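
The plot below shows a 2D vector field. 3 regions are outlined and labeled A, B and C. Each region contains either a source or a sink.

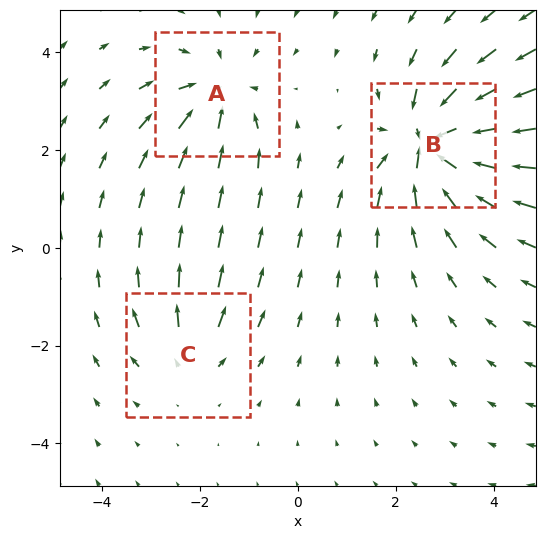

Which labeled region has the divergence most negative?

Divergence at each region's feature centre — A: about -3, B: about -6, C: about +2. Region B is most negative.

B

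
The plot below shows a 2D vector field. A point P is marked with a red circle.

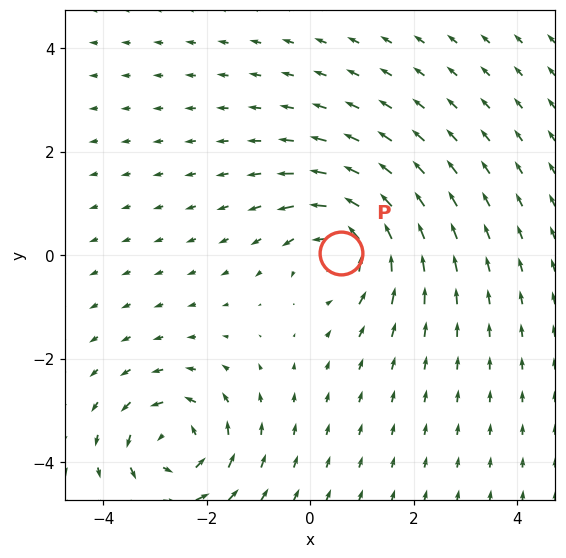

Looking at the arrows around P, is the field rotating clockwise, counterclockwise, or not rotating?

counterclockwise

Near P at (0.6, 0.0) the arrows circulate counterclockwise. The curl (z-component) there is about +5; positive curl means counterclockwise rotation.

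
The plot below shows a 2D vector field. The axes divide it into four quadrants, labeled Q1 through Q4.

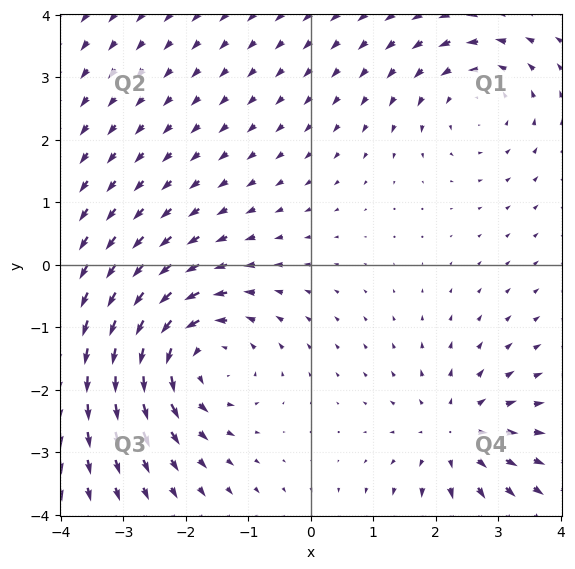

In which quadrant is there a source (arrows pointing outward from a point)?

The source sits at approximately (2.3, -2.7), which lies in quadrant Q4. The divergence there is about +4, positive as expected for a source.

Q4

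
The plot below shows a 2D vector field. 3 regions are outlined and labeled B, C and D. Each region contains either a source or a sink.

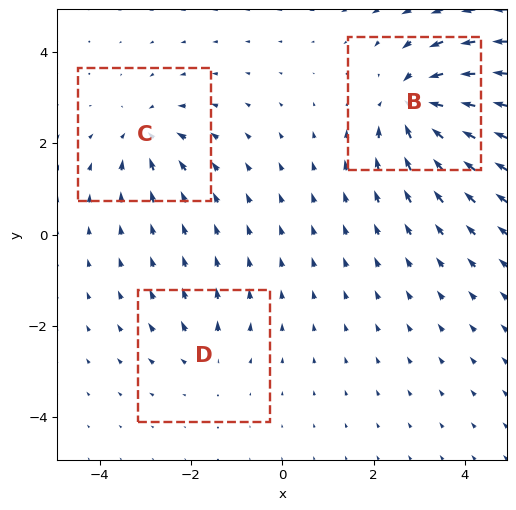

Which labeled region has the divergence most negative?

Divergence at each region's feature centre — B: about -6, C: about -4, D: about +2. Region B is most negative.

B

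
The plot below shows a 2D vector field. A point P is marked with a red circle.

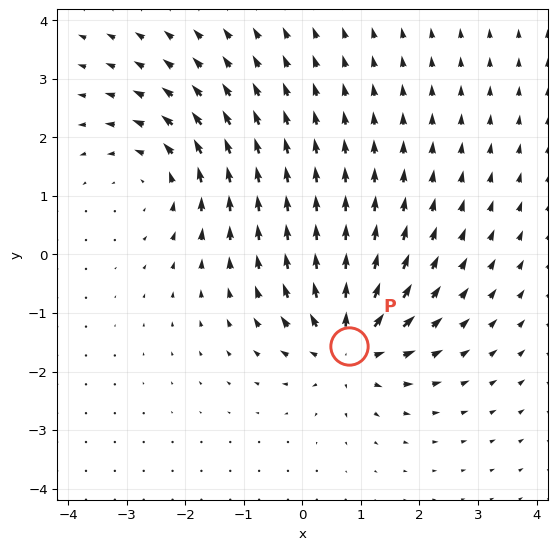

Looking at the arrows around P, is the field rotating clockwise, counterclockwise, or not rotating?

Near P at (0.8, -1.6) the arrows show no circulation. The curl there is ≈0.

not rotating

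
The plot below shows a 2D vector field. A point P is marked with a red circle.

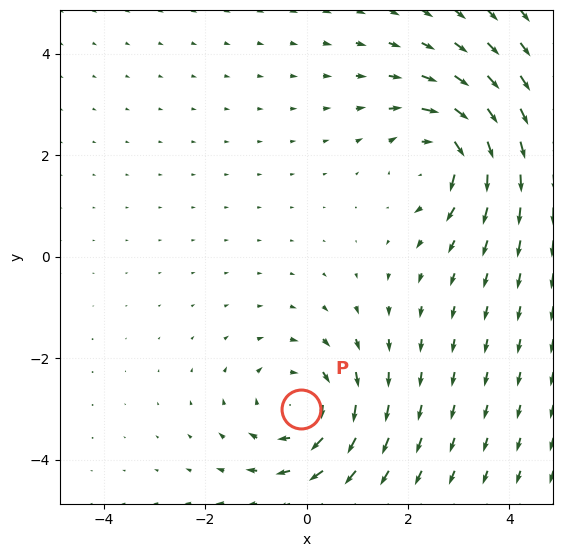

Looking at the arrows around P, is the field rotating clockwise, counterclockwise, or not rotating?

Near P at (-0.1, -3.0) the arrows circulate clockwise. The curl (z-component) there is about -4; negative curl means clockwise rotation.

clockwise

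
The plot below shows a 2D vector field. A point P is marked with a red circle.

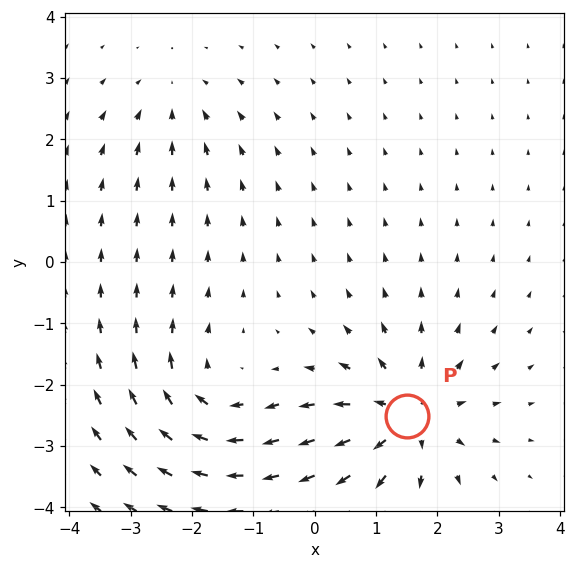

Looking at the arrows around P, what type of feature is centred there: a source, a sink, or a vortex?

source

At P (1.5, -2.5) the arrows spread outward. Divergence about +6, curl ≈0 — positive divergence with near-zero curl is a source.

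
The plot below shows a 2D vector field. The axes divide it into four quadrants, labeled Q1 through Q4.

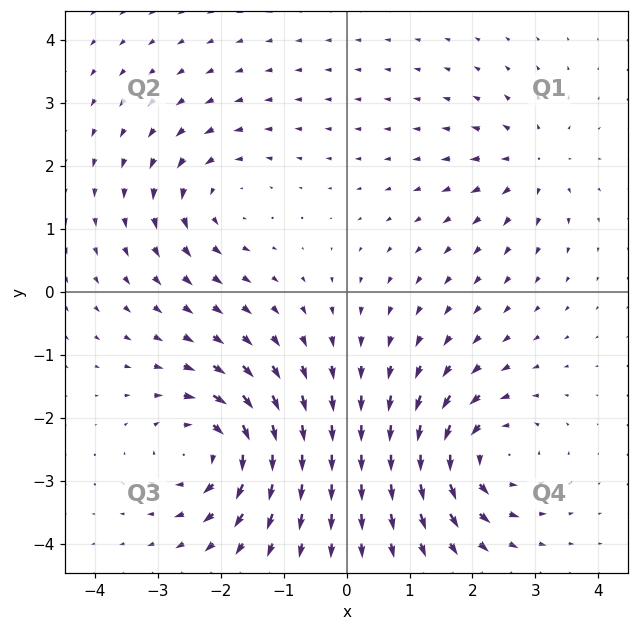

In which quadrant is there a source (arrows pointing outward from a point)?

The source sits at approximately (2.9, 2.1), which lies in quadrant Q1. The divergence there is about +4, positive as expected for a source.

Q1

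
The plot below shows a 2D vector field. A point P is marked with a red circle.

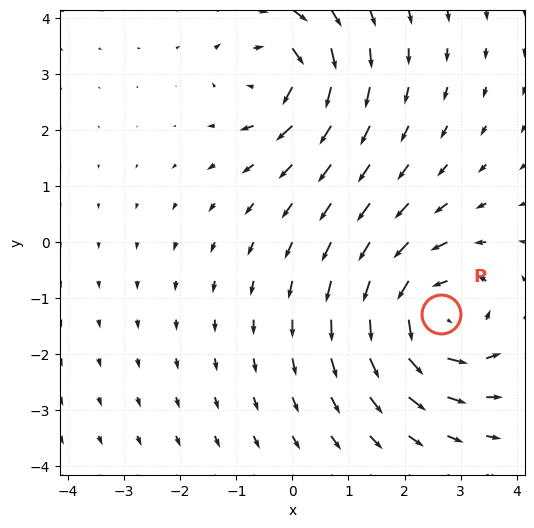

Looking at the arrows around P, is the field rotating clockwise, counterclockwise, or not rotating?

Near P at (2.6, -1.3) the arrows circulate counterclockwise. The curl (z-component) there is about +5; positive curl means counterclockwise rotation.

counterclockwise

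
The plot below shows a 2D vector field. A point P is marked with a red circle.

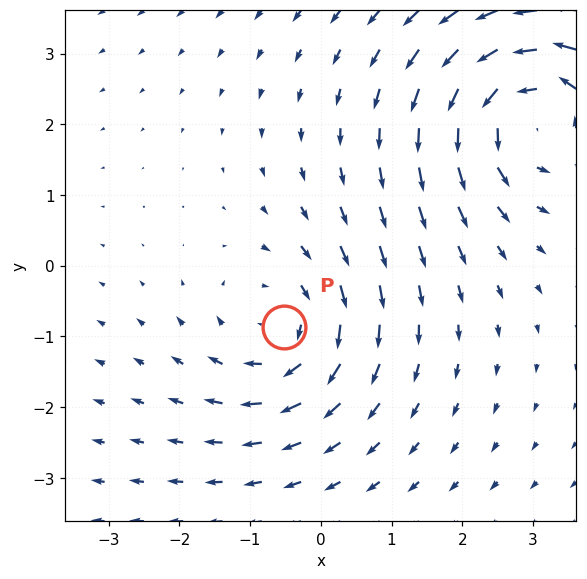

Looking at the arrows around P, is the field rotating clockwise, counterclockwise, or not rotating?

clockwise

Near P at (-0.5, -0.9) the arrows circulate clockwise. The curl (z-component) there is about -4; negative curl means clockwise rotation.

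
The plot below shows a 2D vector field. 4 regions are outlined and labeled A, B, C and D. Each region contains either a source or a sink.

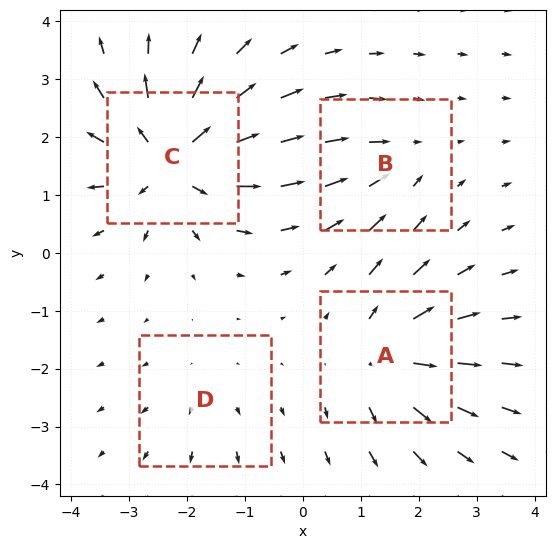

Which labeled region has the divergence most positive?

C

Divergence at each region's feature centre — A: about +5, B: about -3, C: about +7, D: about +2. Region C is most positive.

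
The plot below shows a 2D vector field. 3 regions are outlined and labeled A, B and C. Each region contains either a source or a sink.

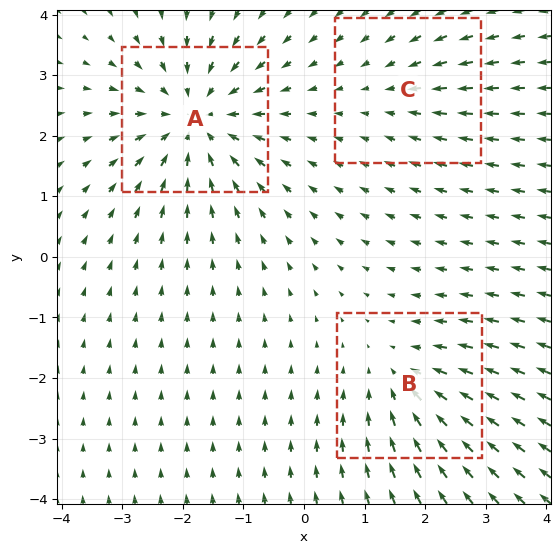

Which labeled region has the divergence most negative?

A

Divergence at each region's feature centre — A: about -5, B: about -3, C: about -2. Region A is most negative.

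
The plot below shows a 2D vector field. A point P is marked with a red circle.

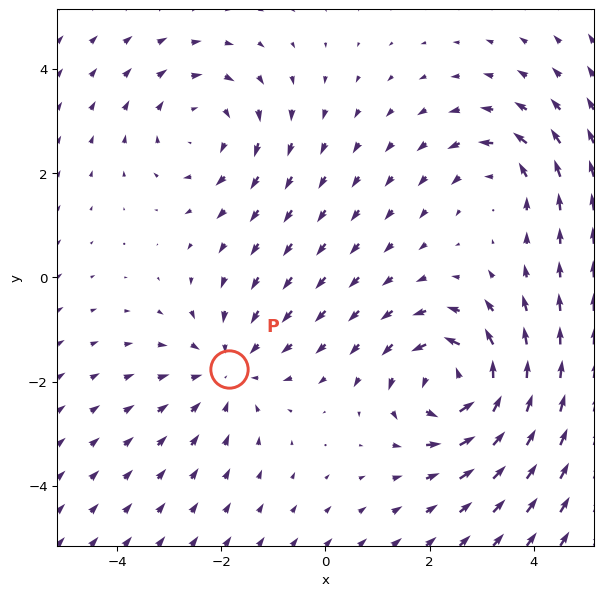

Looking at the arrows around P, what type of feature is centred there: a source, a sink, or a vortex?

At P (-1.9, -1.8) the arrows converge inward. Divergence about -3, curl ≈0 — negative divergence with near-zero curl is a sink.

sink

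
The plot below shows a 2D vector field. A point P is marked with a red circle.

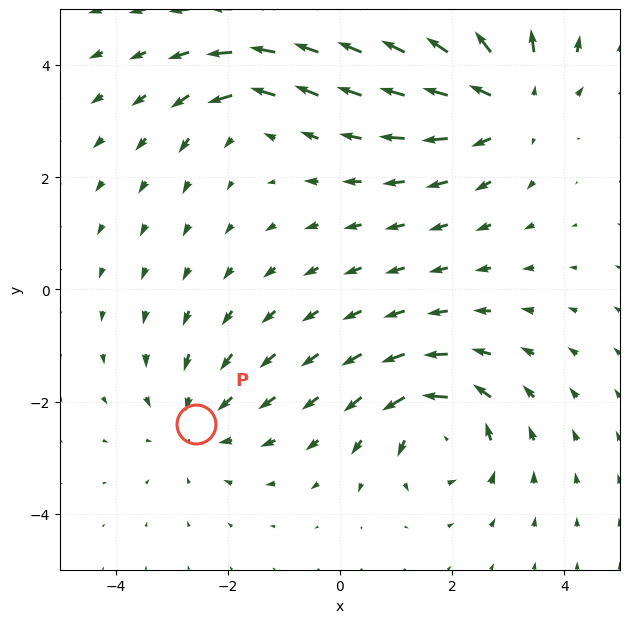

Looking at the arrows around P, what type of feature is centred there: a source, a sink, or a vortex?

sink

At P (-2.6, -2.4) the arrows converge inward. Divergence about -3, curl ≈0 — negative divergence with near-zero curl is a sink.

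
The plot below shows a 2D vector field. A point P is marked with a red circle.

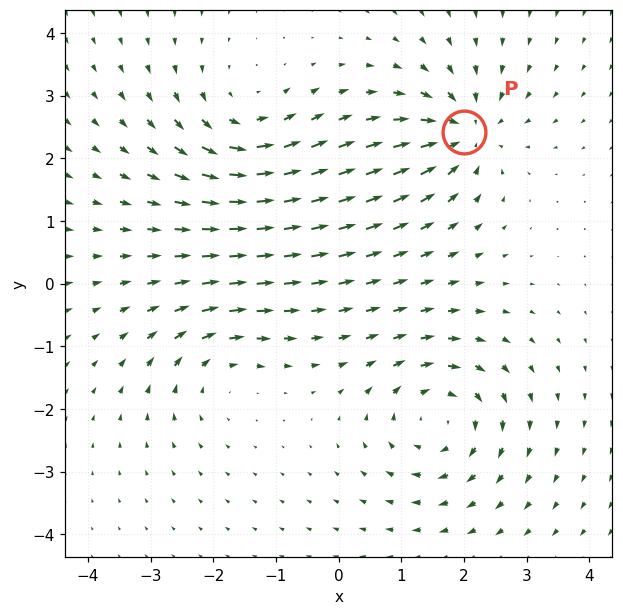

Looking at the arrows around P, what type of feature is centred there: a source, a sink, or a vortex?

At P (2.0, 2.4) the arrows converge inward. Divergence about -5, curl ≈0 — negative divergence with near-zero curl is a sink.

sink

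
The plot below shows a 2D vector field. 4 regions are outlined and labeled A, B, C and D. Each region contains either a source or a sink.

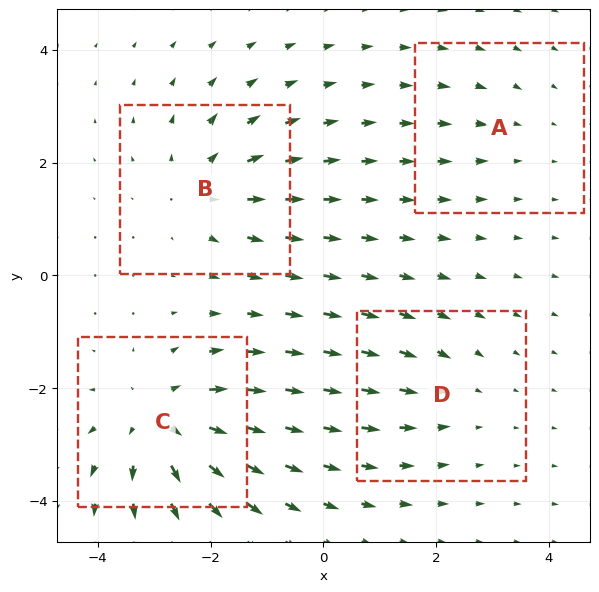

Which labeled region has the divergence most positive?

C

Divergence at each region's feature centre — A: about -2, B: about +4, C: about +6, D: about -3. Region C is most positive.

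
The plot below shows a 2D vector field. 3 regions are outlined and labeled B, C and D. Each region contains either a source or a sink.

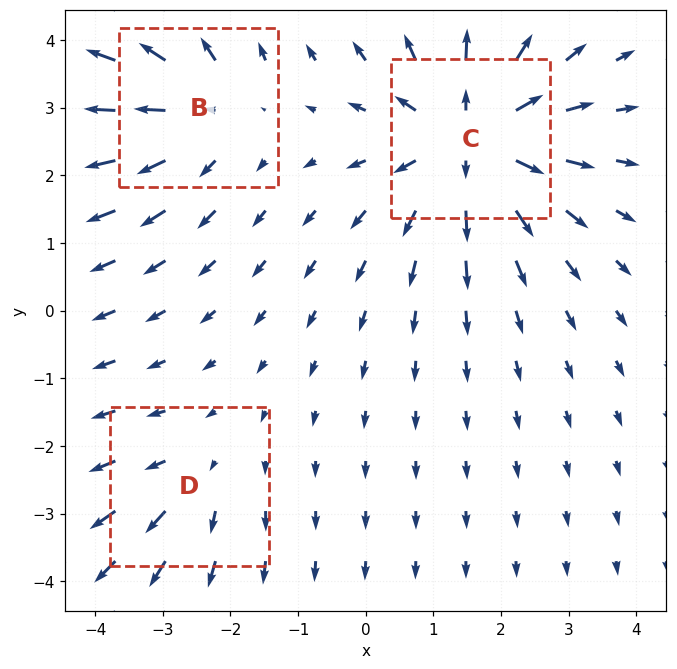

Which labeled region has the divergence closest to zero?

Divergence at each region's feature centre — B: about +3, C: about +5, D: about +2. Region D is closest to zero.

D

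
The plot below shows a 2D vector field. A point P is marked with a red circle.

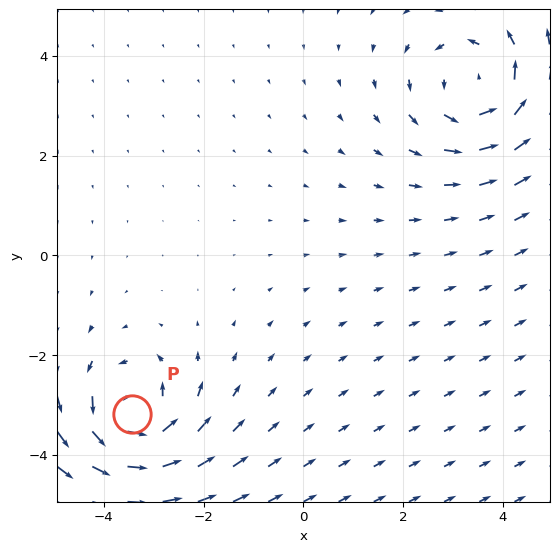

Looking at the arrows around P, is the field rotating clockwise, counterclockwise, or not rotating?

counterclockwise

Near P at (-3.4, -3.2) the arrows circulate counterclockwise. The curl (z-component) there is about +3; positive curl means counterclockwise rotation.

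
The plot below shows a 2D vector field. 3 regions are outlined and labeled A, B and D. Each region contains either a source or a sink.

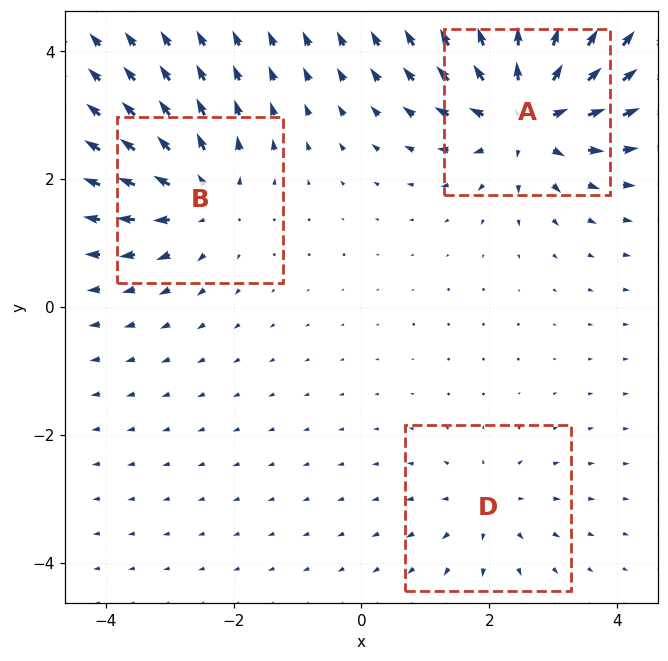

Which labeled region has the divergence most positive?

A

Divergence at each region's feature centre — A: about +6, B: about +4, D: about +2. Region A is most positive.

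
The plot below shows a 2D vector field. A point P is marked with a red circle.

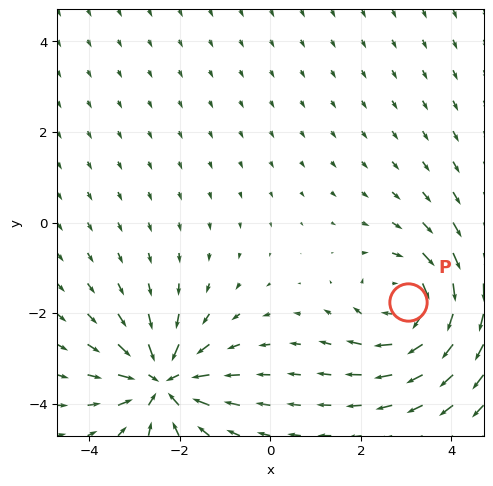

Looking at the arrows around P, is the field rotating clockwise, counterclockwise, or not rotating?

clockwise

Near P at (3.0, -1.8) the arrows circulate clockwise. The curl (z-component) there is about -3; negative curl means clockwise rotation.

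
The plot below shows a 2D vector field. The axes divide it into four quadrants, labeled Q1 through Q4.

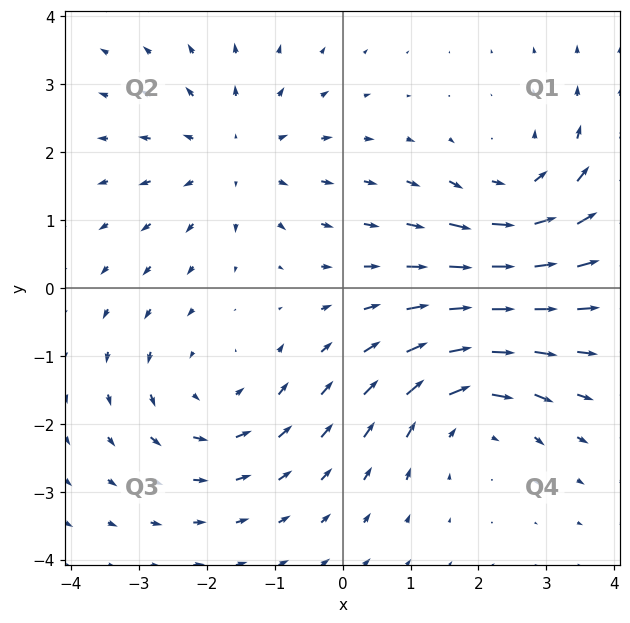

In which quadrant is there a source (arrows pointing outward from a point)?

The source sits at approximately (-1.6, 1.9), which lies in quadrant Q2. The divergence there is about +3, positive as expected for a source.

Q2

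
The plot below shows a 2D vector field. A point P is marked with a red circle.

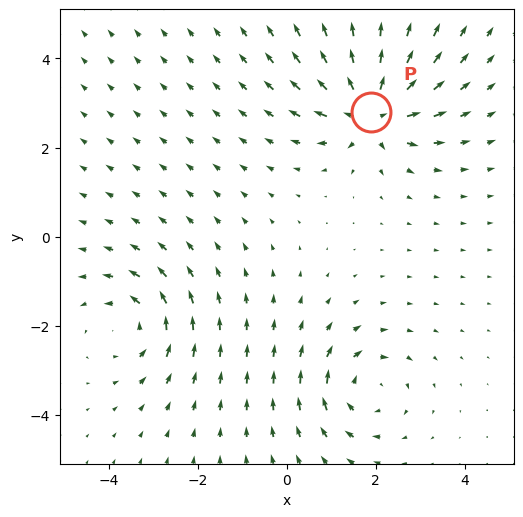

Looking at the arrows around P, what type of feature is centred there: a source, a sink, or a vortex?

At P (1.9, 2.8) the arrows spread outward. Divergence about +5, curl ≈0 — positive divergence with near-zero curl is a source.

source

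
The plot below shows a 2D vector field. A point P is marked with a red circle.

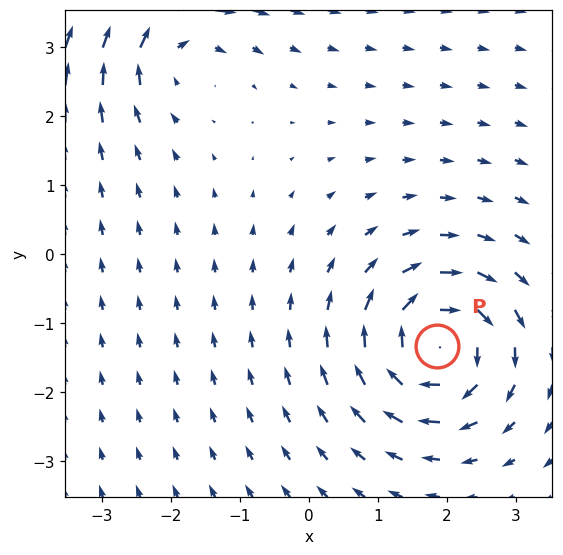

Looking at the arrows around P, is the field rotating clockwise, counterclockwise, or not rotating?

clockwise

Near P at (1.9, -1.3) the arrows circulate clockwise. The curl (z-component) there is about -5; negative curl means clockwise rotation.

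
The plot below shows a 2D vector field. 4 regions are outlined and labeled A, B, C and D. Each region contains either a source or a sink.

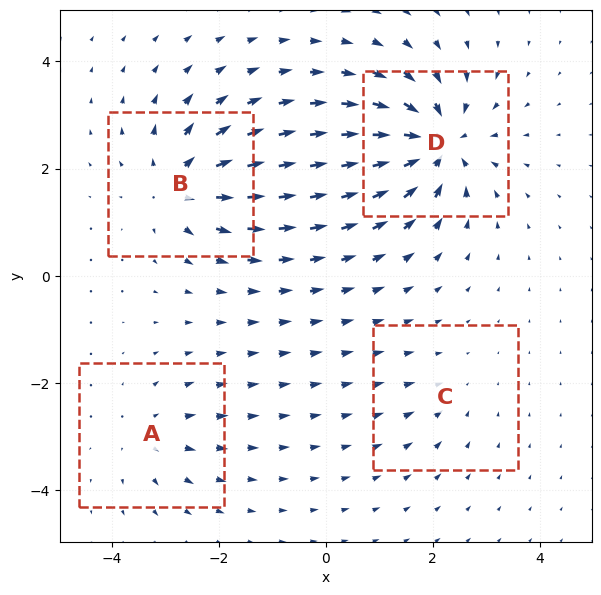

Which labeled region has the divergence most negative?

D

Divergence at each region's feature centre — A: about +4, B: about +6, C: about -2, D: about -9. Region D is most negative.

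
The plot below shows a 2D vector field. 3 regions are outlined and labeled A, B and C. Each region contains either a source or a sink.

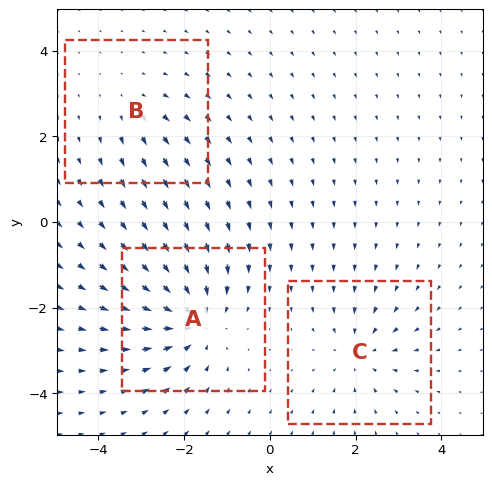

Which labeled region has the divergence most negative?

A

Divergence at each region's feature centre — A: about -5, B: about +2, C: about -3. Region A is most negative.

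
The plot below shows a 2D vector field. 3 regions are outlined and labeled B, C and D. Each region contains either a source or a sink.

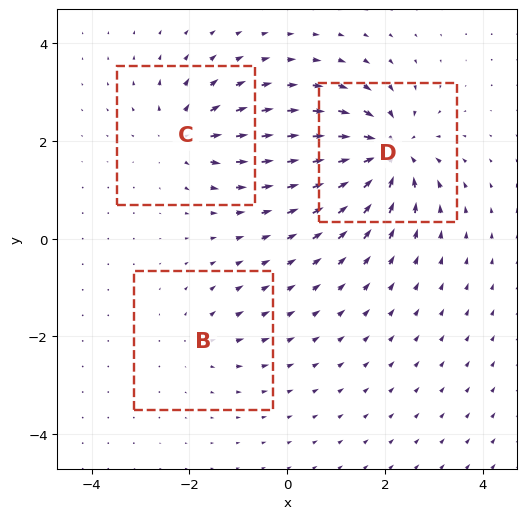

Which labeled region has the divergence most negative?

Divergence at each region's feature centre — B: about +2, C: about +4, D: about -7. Region D is most negative.

D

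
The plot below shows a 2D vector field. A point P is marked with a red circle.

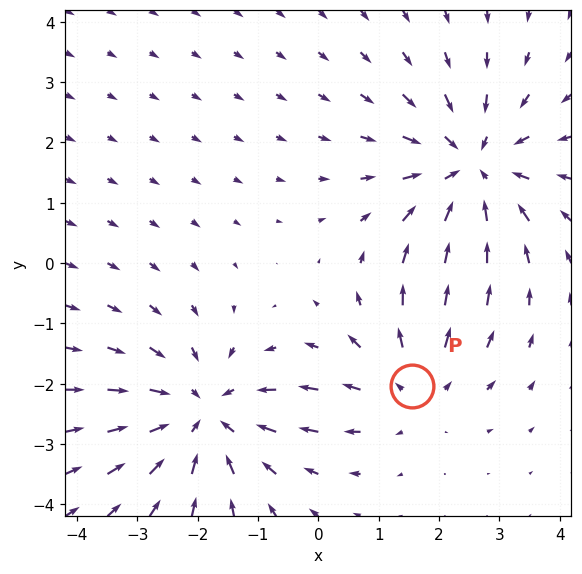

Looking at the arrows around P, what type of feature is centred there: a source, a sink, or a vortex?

source

At P (1.5, -2.0) the arrows spread outward. Divergence about +2, curl ≈0 — positive divergence with near-zero curl is a source.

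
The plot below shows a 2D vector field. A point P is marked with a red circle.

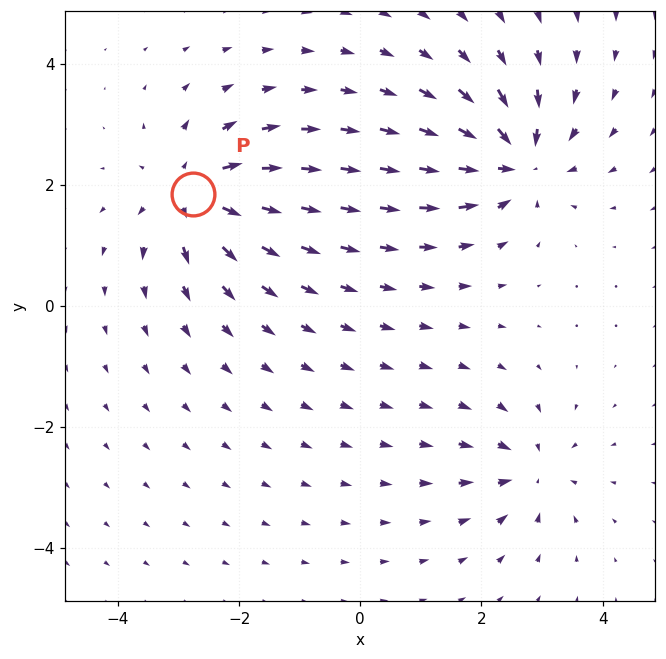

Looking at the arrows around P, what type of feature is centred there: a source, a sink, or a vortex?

At P (-2.8, 1.9) the arrows spread outward. Divergence about +5, curl ≈0 — positive divergence with near-zero curl is a source.

source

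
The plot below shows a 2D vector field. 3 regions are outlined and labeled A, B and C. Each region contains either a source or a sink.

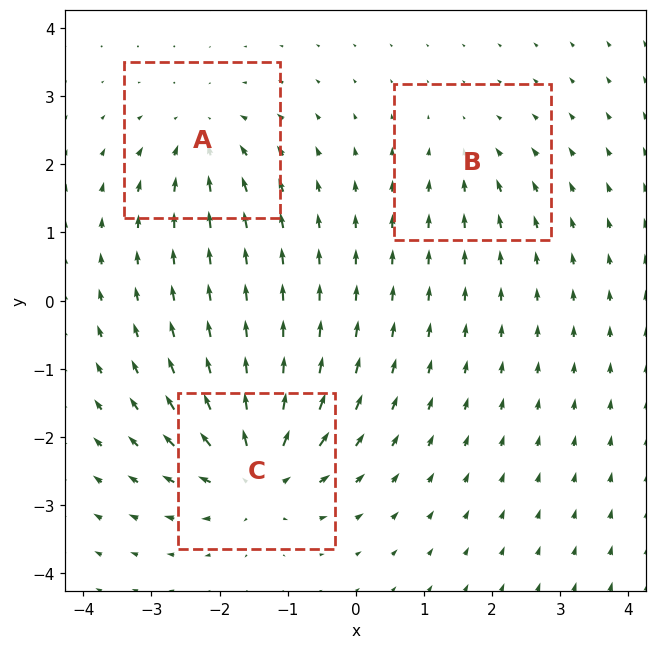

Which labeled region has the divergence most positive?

C

Divergence at each region's feature centre — A: about -4, B: about -2, C: about +6. Region C is most positive.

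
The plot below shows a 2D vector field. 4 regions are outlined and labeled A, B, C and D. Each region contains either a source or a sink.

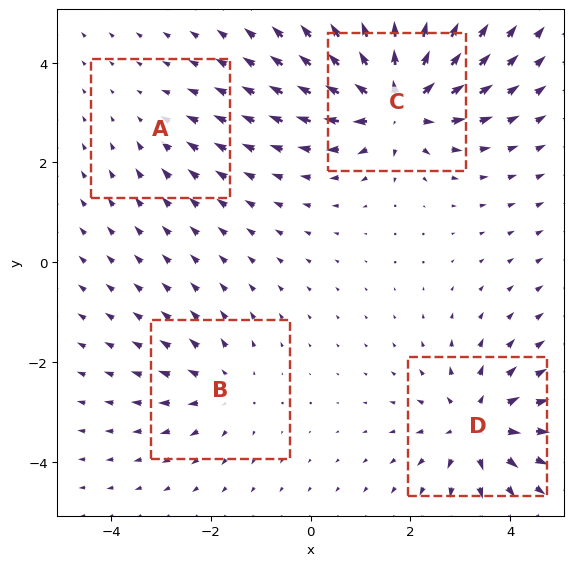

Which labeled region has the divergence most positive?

C

Divergence at each region's feature centre — A: about -2, B: about +3, C: about +8, D: about +6. Region C is most positive.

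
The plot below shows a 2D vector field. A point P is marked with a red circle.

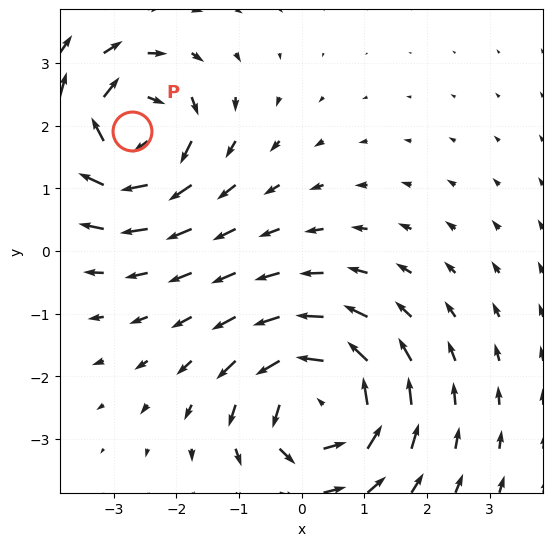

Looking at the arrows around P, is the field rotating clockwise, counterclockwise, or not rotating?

clockwise

Near P at (-2.7, 1.9) the arrows circulate clockwise. The curl (z-component) there is about -4; negative curl means clockwise rotation.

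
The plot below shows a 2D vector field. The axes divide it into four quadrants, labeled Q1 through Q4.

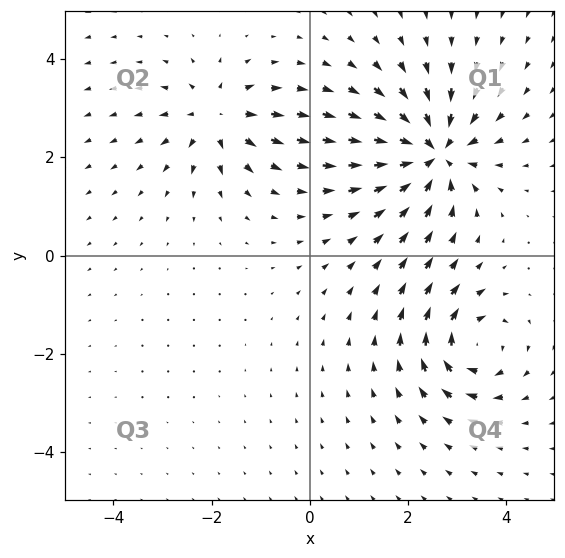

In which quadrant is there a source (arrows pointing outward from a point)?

The source sits at approximately (-1.9, 2.8), which lies in quadrant Q2. The divergence there is about +4, positive as expected for a source.

Q2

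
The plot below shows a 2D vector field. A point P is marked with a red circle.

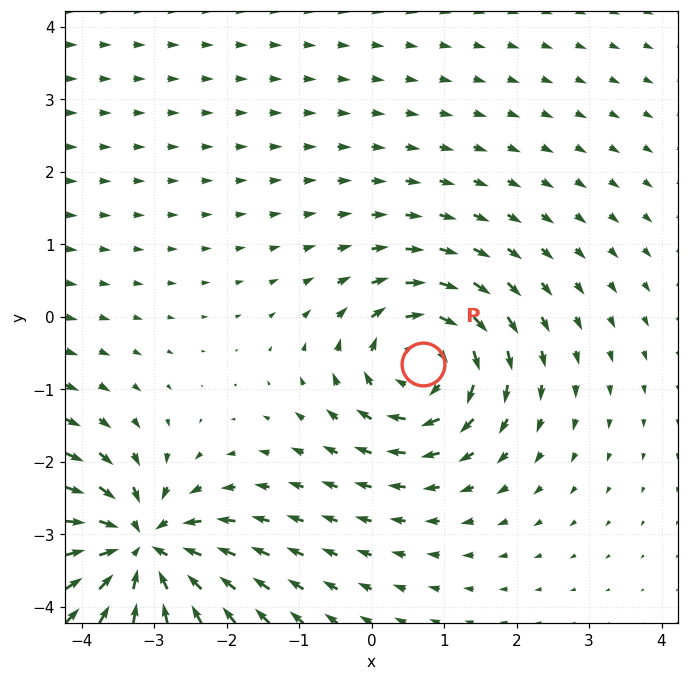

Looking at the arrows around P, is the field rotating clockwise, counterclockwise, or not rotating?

Near P at (0.7, -0.7) the arrows circulate clockwise. The curl (z-component) there is about -4; negative curl means clockwise rotation.

clockwise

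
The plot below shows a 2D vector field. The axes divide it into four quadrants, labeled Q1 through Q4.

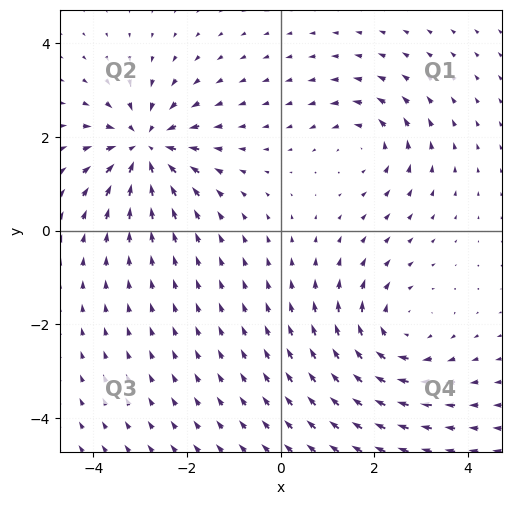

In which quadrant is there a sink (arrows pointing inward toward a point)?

The sink sits at approximately (-2.9, 1.8), which lies in quadrant Q2. The divergence there is about -5, negative as expected for a sink.

Q2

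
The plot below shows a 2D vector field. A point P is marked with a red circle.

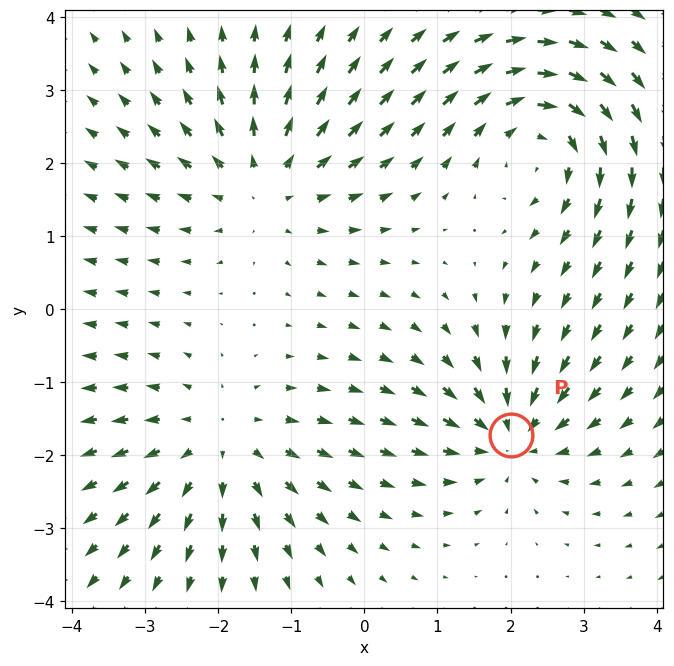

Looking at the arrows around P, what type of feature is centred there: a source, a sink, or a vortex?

At P (2.0, -1.7) the arrows converge inward. Divergence about -5, curl ≈0 — negative divergence with near-zero curl is a sink.

sink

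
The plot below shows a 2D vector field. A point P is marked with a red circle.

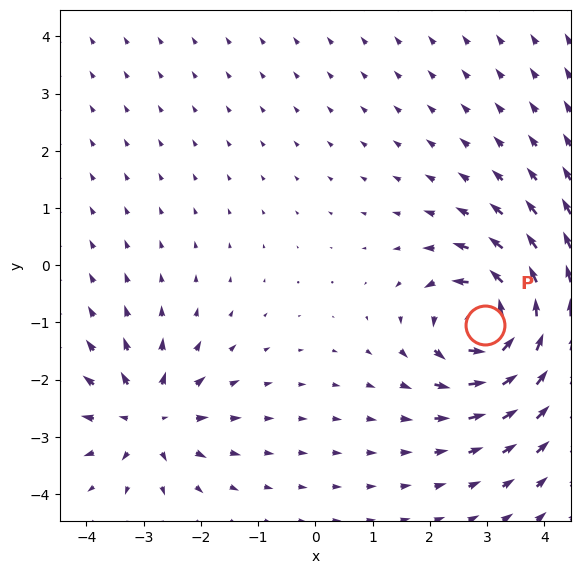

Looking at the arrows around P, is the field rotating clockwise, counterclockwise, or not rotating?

Near P at (3.0, -1.0) the arrows circulate counterclockwise. The curl (z-component) there is about +7; positive curl means counterclockwise rotation.

counterclockwise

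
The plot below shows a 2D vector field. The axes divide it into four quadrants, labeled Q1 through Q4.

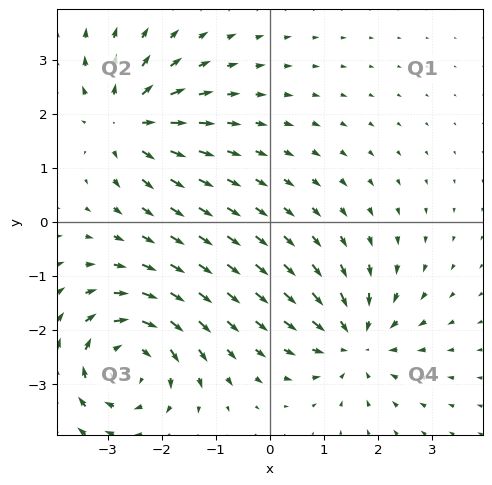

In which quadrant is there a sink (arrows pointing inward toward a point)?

The sink sits at approximately (1.6, -2.2), which lies in quadrant Q4. The divergence there is about -4, negative as expected for a sink.

Q4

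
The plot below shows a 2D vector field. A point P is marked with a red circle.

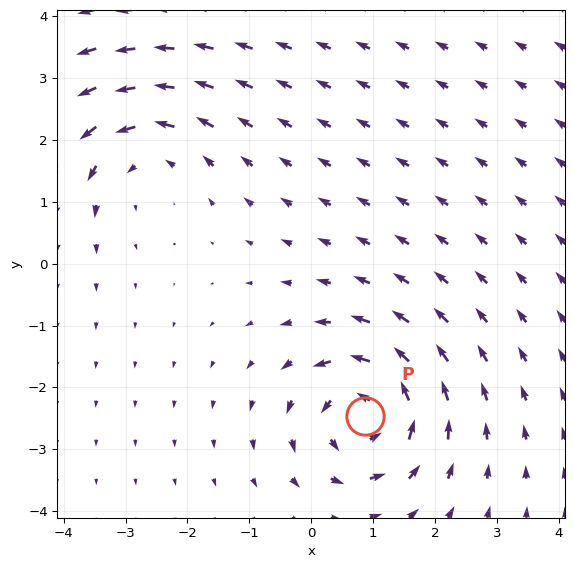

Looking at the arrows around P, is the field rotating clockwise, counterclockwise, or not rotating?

Near P at (0.9, -2.5) the arrows circulate counterclockwise. The curl (z-component) there is about +6; positive curl means counterclockwise rotation.

counterclockwise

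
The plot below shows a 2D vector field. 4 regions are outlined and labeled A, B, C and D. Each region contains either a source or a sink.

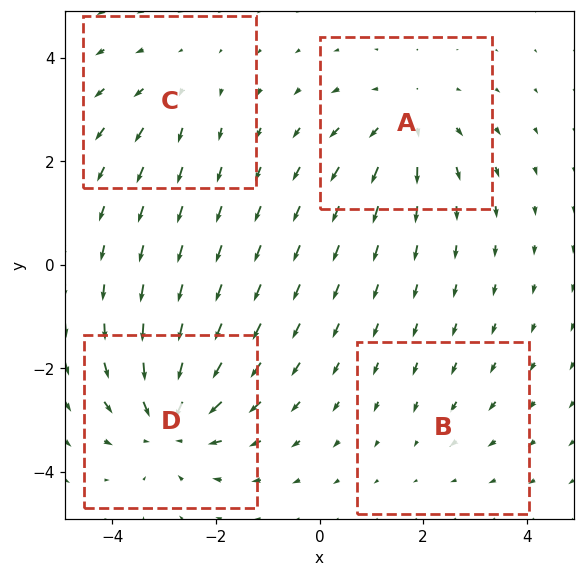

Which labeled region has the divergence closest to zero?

B

Divergence at each region's feature centre — A: about +5, B: about -2, C: about +3, D: about -6. Region B is closest to zero.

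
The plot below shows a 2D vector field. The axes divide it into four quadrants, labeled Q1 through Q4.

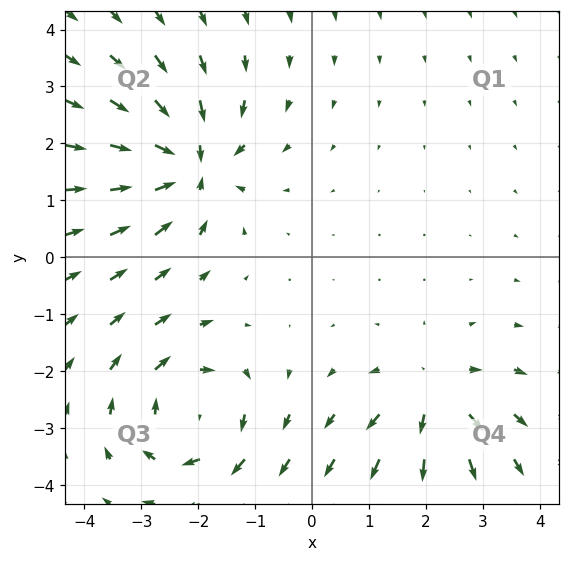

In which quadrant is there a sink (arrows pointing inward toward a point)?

Q2

The sink sits at approximately (-2.1, 1.6), which lies in quadrant Q2. The divergence there is about -6, negative as expected for a sink.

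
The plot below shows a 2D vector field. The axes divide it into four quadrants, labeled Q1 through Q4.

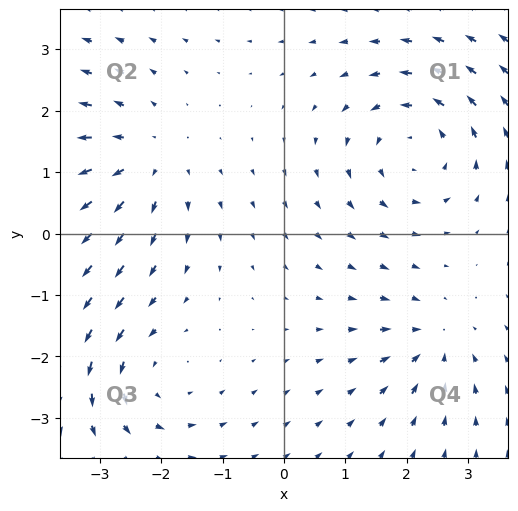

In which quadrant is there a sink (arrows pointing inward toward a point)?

Q4

The sink sits at approximately (2.4, -1.8), which lies in quadrant Q4. The divergence there is about -4, negative as expected for a sink.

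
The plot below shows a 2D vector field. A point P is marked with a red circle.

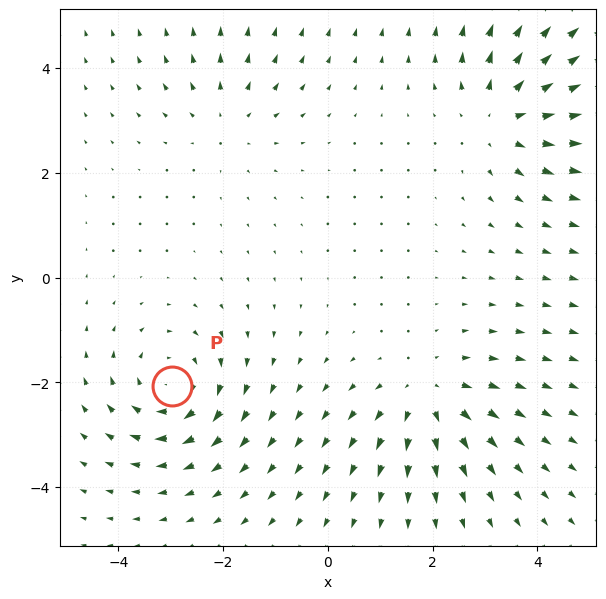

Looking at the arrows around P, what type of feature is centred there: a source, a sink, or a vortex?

vortex

At P (-3.0, -2.1) the arrows circulate clockwise. Divergence ≈0, curl about -4 — near-zero divergence with nonzero curl is a vortex.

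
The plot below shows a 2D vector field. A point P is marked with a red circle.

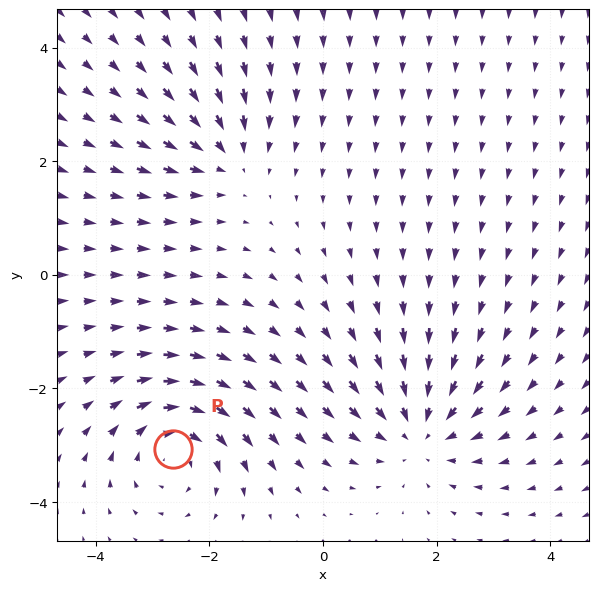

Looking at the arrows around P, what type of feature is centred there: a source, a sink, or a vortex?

vortex

At P (-2.6, -3.1) the arrows circulate clockwise. Divergence ≈0, curl about -4 — near-zero divergence with nonzero curl is a vortex.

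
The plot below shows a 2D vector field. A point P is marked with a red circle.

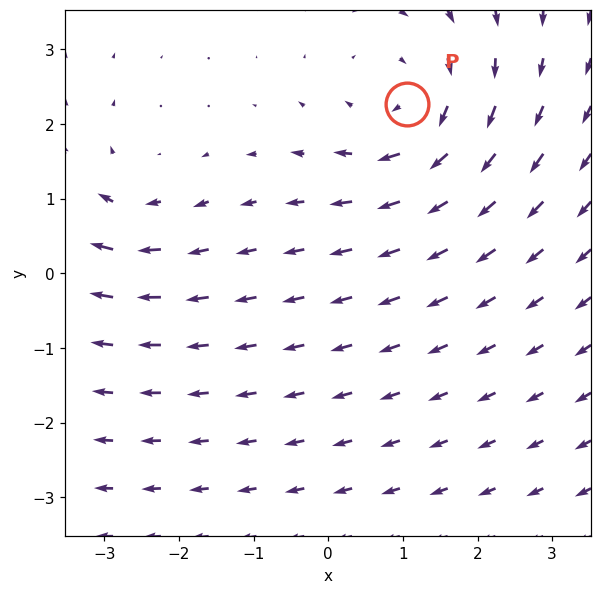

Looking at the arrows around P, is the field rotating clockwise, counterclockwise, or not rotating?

clockwise

Near P at (1.1, 2.3) the arrows circulate clockwise. The curl (z-component) there is about -4; negative curl means clockwise rotation.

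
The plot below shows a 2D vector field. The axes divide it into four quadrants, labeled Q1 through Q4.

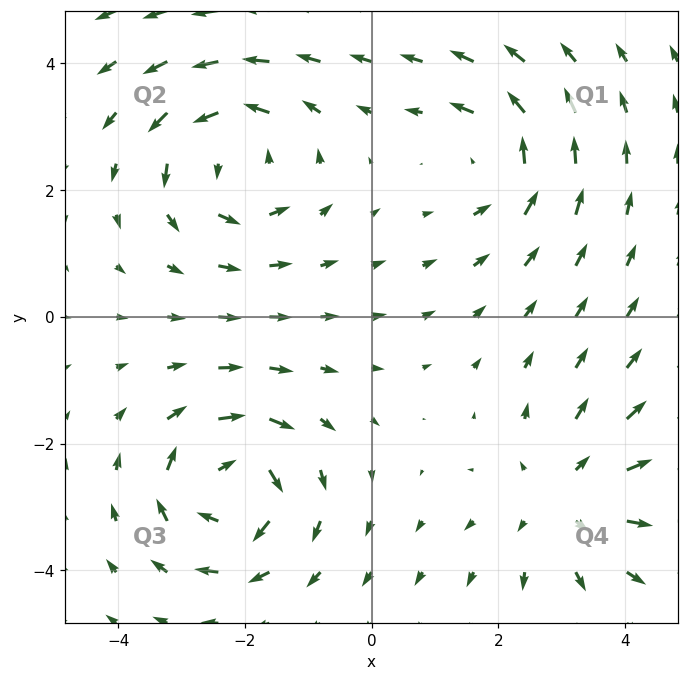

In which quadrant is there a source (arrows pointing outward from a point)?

Q4

The source sits at approximately (3.1, -2.9), which lies in quadrant Q4. The divergence there is about +3, positive as expected for a source.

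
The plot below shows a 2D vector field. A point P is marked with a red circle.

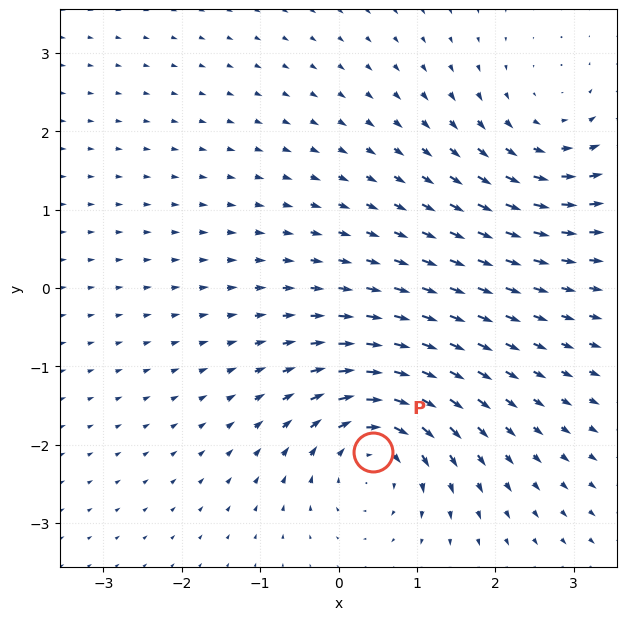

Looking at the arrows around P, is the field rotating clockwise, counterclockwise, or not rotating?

Near P at (0.4, -2.1) the arrows circulate clockwise. The curl (z-component) there is about -7; negative curl means clockwise rotation.

clockwise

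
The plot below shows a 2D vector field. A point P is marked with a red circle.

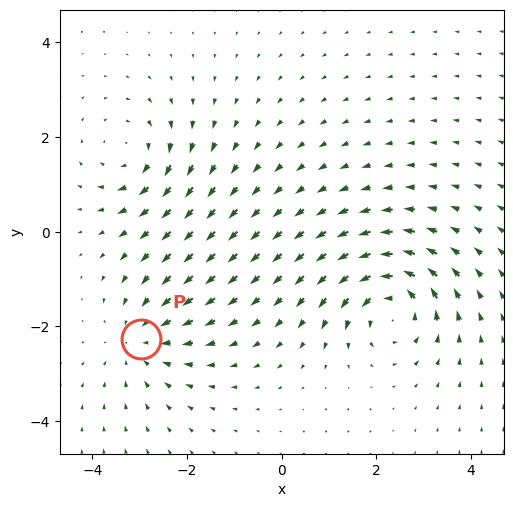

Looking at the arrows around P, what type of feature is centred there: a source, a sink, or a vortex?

At P (-3.0, -2.3) the arrows converge inward. Divergence about -3, curl ≈0 — negative divergence with near-zero curl is a sink.

sink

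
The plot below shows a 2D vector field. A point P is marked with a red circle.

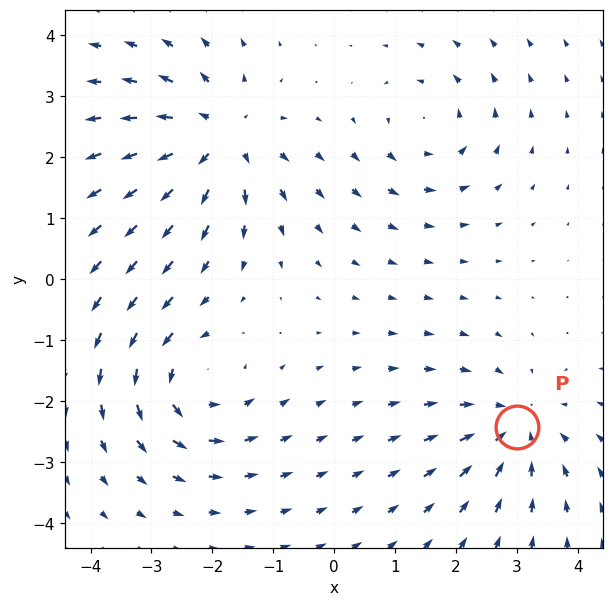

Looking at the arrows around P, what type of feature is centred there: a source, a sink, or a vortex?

sink

At P (3.0, -2.4) the arrows converge inward. Divergence about -4, curl ≈0 — negative divergence with near-zero curl is a sink.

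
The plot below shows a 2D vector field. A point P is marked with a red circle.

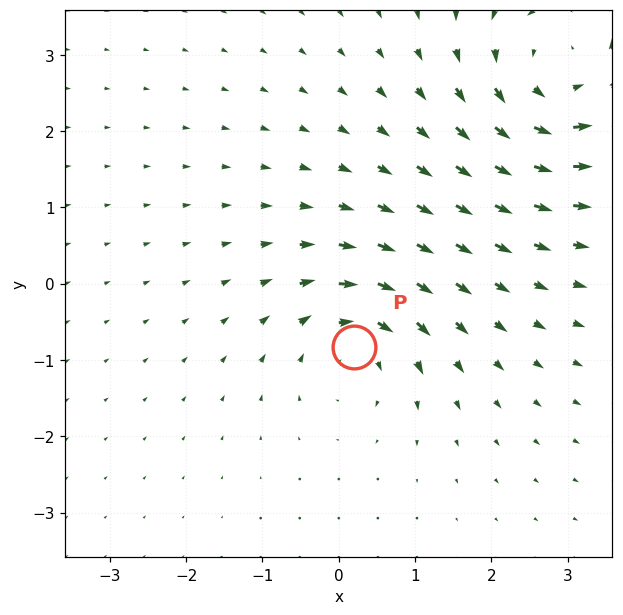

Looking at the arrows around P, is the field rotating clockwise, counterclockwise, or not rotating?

Near P at (0.2, -0.8) the arrows circulate clockwise. The curl (z-component) there is about -5; negative curl means clockwise rotation.

clockwise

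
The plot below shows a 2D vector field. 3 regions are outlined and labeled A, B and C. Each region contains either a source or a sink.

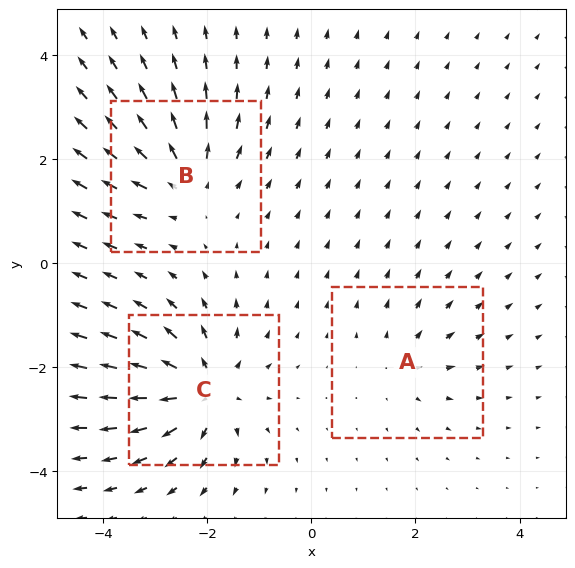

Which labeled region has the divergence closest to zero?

A

Divergence at each region's feature centre — A: about +2, B: about +4, C: about +6. Region A is closest to zero.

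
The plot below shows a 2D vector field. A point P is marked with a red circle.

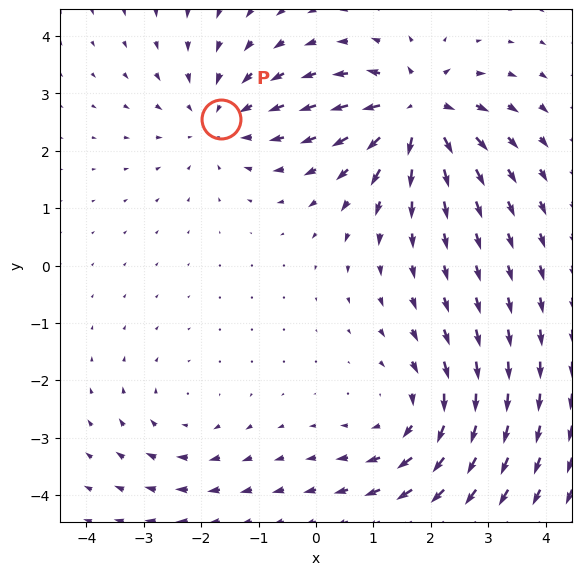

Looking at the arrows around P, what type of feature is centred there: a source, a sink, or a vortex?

At P (-1.7, 2.6) the arrows converge inward. Divergence about -3, curl ≈0 — negative divergence with near-zero curl is a sink.

sink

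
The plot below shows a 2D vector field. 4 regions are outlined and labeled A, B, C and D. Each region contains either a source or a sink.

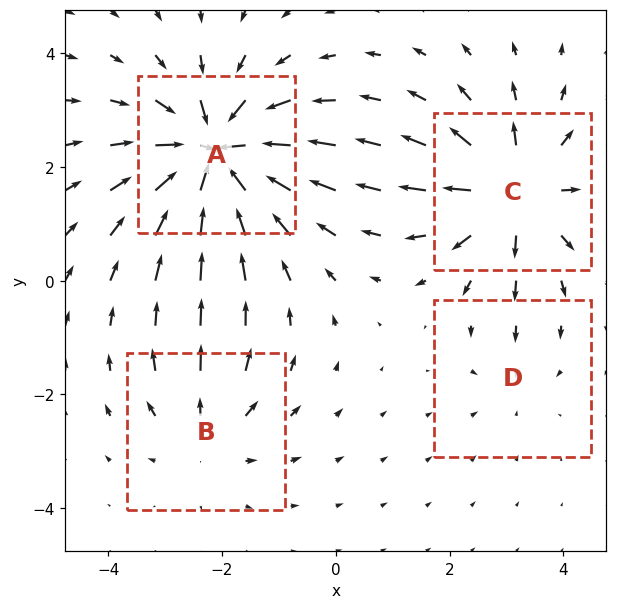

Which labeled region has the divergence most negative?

A

Divergence at each region's feature centre — A: about -8, B: about +3, C: about +6, D: about -2. Region A is most negative.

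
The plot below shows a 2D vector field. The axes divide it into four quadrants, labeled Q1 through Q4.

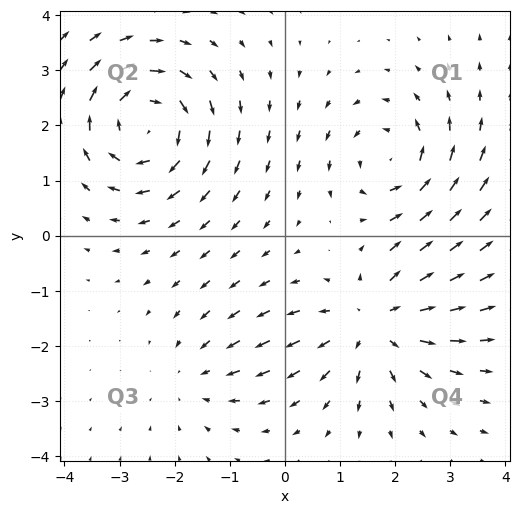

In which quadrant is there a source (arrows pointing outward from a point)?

The source sits at approximately (1.6, -1.6), which lies in quadrant Q4. The divergence there is about +4, positive as expected for a source.

Q4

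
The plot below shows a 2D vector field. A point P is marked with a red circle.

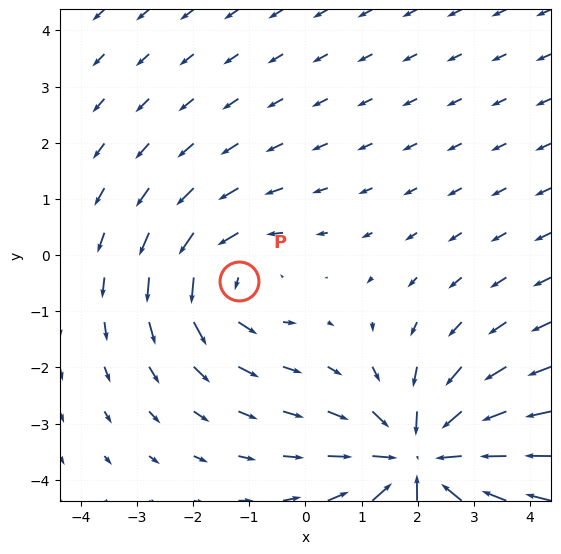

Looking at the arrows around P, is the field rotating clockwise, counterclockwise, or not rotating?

counterclockwise

Near P at (-1.2, -0.5) the arrows circulate counterclockwise. The curl (z-component) there is about +3; positive curl means counterclockwise rotation.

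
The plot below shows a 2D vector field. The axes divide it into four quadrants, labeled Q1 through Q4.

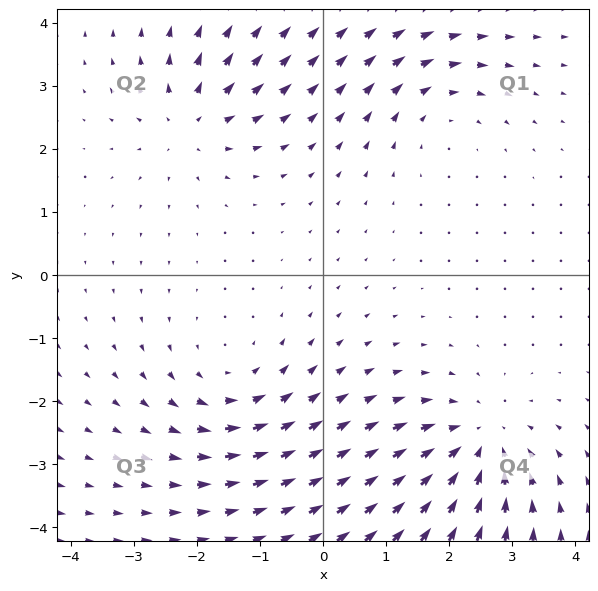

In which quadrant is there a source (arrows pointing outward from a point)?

The source sits at approximately (-2.1, 2.4), which lies in quadrant Q2. The divergence there is about +4, positive as expected for a source.

Q2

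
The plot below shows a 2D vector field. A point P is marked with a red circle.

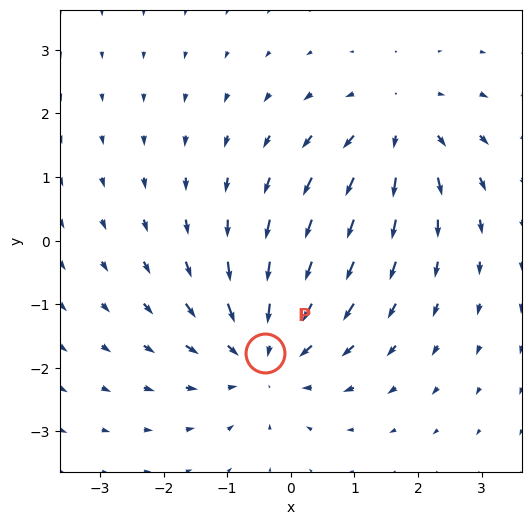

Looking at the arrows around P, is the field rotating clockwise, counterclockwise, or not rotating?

not rotating

Near P at (-0.4, -1.8) the arrows show no circulation. The curl there is ≈0.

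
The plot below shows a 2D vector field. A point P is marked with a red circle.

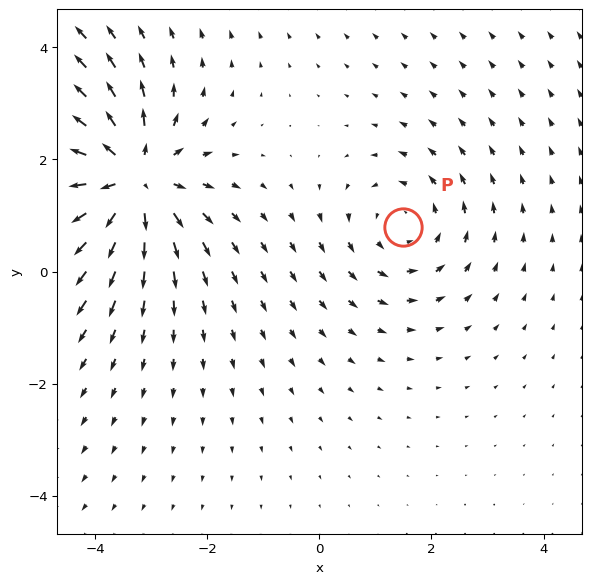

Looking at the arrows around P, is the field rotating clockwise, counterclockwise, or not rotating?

Near P at (1.5, 0.8) the arrows circulate counterclockwise. The curl (z-component) there is about +2; positive curl means counterclockwise rotation.

counterclockwise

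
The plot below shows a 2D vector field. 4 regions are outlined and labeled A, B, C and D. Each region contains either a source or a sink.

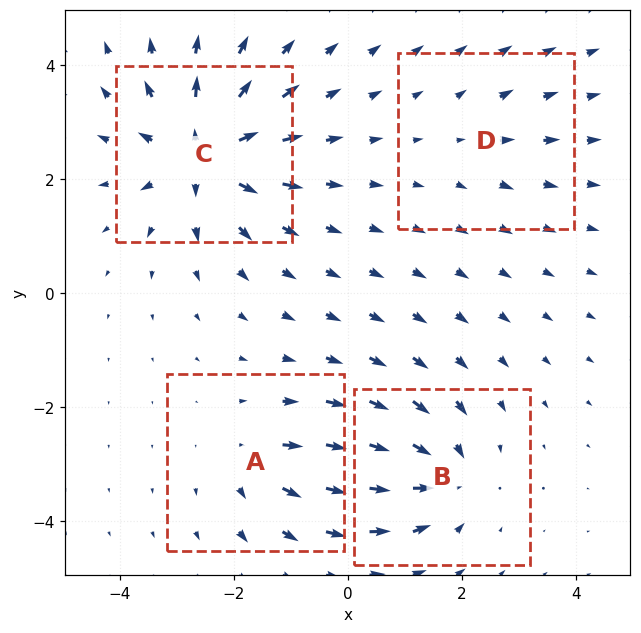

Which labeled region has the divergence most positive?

Divergence at each region's feature centre — A: about +4, B: about -5, C: about +8, D: about +2. Region C is most positive.

C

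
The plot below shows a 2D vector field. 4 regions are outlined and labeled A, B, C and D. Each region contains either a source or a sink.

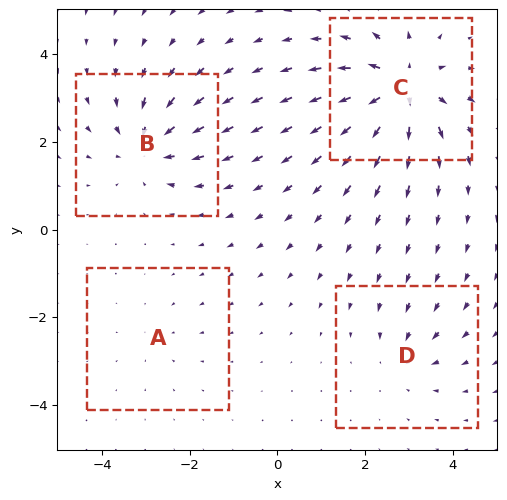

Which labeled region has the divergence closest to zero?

A

Divergence at each region's feature centre — A: about -2, B: about -5, C: about +8, D: about -3. Region A is closest to zero.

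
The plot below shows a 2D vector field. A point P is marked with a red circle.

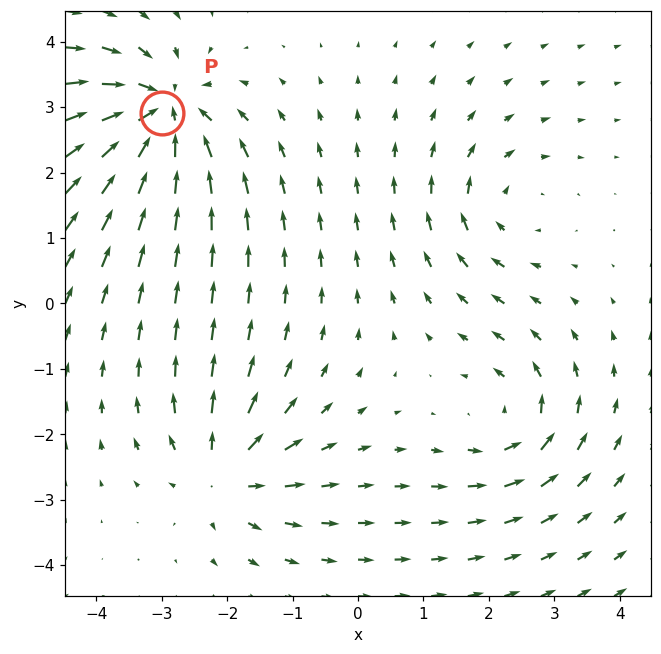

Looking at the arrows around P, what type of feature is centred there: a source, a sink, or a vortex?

sink

At P (-3.0, 2.9) the arrows converge inward. Divergence about -6, curl ≈0 — negative divergence with near-zero curl is a sink.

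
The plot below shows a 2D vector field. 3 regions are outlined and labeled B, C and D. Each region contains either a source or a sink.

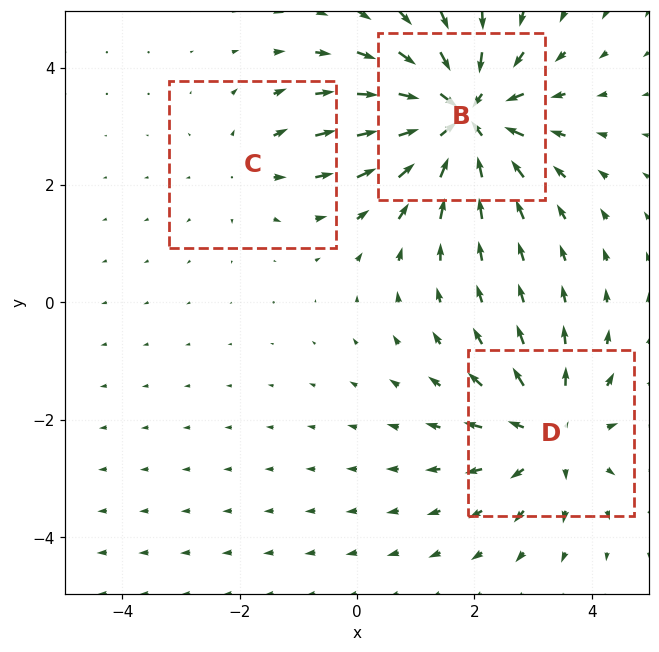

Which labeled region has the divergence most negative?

Divergence at each region's feature centre — B: about -5, C: about +2, D: about +3. Region B is most negative.

B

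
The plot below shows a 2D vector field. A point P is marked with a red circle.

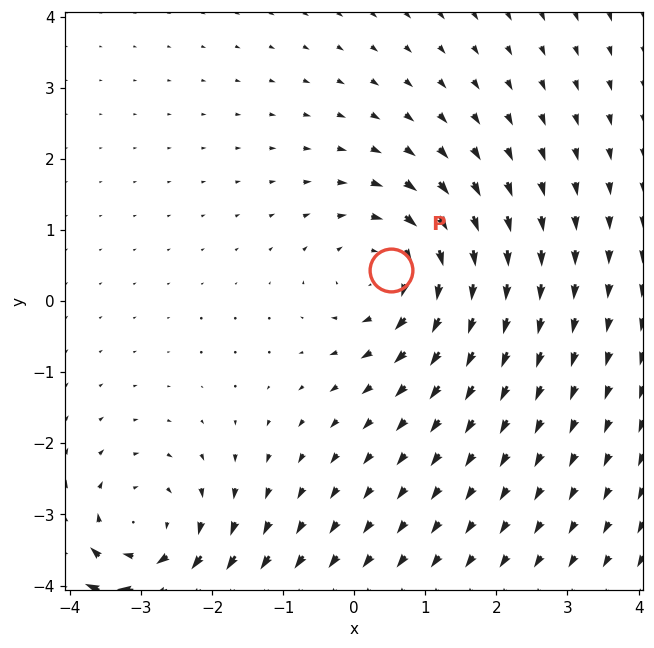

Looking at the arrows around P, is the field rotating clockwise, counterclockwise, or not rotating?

clockwise

Near P at (0.5, 0.4) the arrows circulate clockwise. The curl (z-component) there is about -3; negative curl means clockwise rotation.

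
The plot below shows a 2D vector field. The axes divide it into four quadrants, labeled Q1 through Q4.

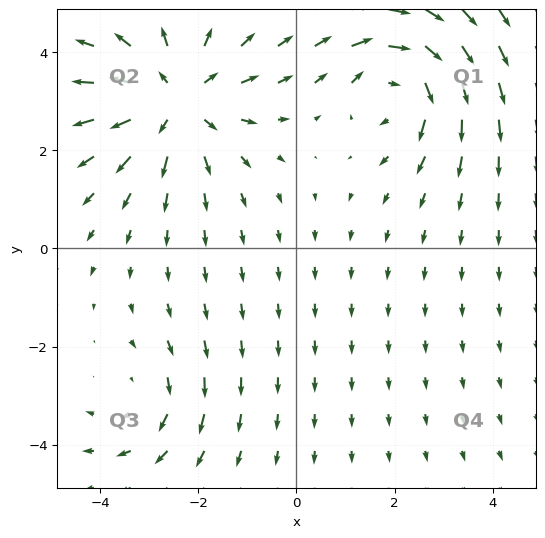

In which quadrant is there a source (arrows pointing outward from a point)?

The source sits at approximately (-2.4, 3.0), which lies in quadrant Q2. The divergence there is about +4, positive as expected for a source.

Q2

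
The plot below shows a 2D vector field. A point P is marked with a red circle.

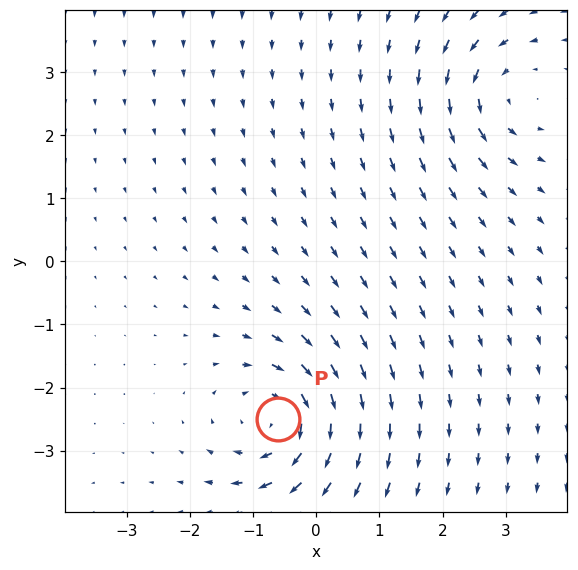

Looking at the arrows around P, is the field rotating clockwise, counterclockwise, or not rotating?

clockwise

Near P at (-0.6, -2.5) the arrows circulate clockwise. The curl (z-component) there is about -4; negative curl means clockwise rotation.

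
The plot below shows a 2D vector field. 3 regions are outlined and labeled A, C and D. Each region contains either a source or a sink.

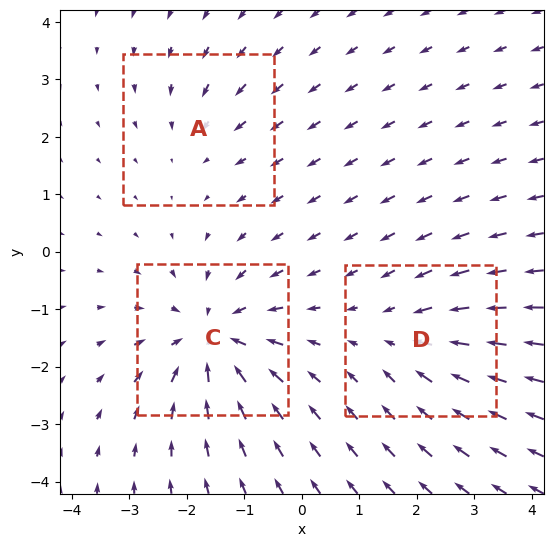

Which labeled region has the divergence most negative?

Divergence at each region's feature centre — A: about -2, C: about -5, D: about -3. Region C is most negative.

C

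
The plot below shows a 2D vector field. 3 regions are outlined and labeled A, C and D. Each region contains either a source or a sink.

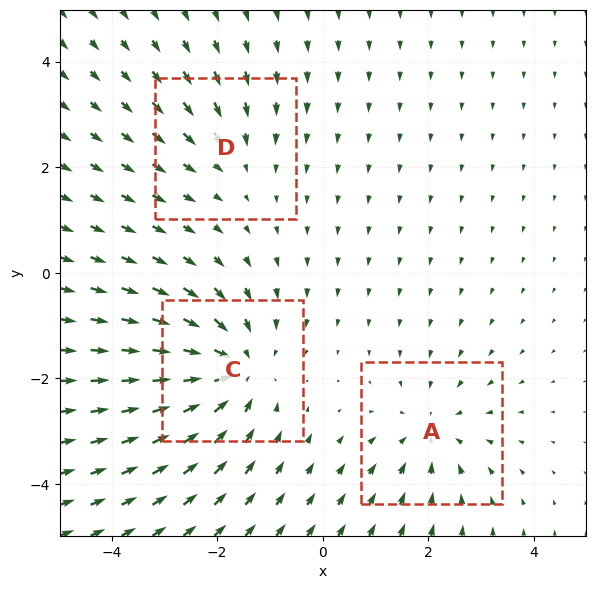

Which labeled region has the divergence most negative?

C

Divergence at each region's feature centre — A: about -3, C: about -4, D: about -2. Region C is most negative.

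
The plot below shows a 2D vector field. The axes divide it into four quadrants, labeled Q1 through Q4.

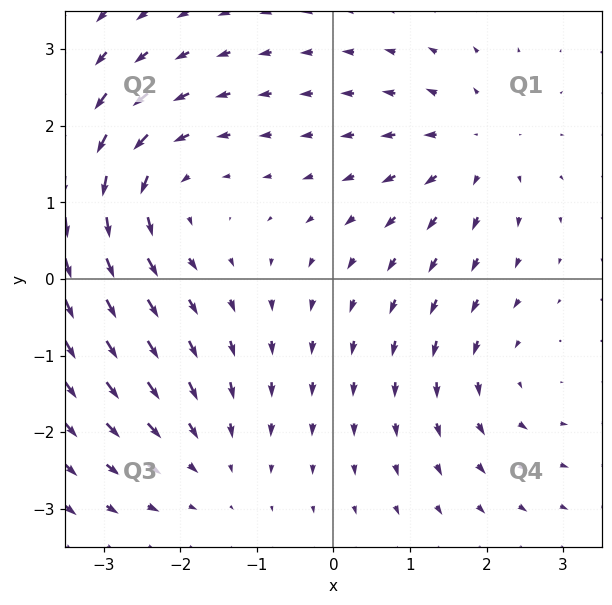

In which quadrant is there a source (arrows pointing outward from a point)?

Q1

The source sits at approximately (1.8, 1.7), which lies in quadrant Q1. The divergence there is about +3, positive as expected for a source.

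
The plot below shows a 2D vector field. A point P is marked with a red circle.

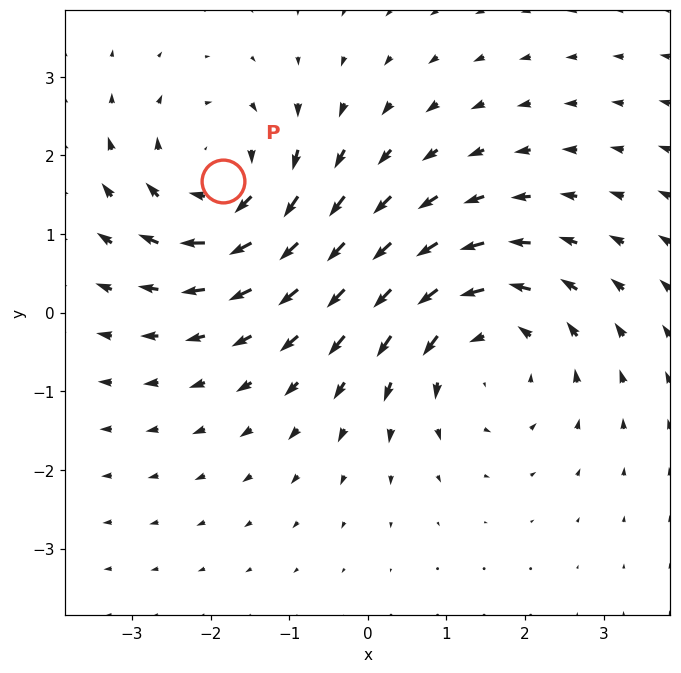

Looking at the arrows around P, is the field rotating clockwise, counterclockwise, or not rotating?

clockwise

Near P at (-1.8, 1.7) the arrows circulate clockwise. The curl (z-component) there is about -4; negative curl means clockwise rotation.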